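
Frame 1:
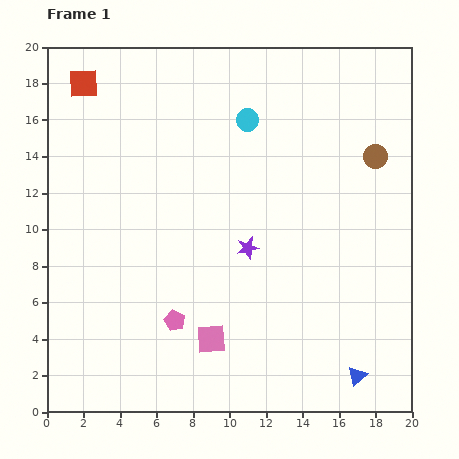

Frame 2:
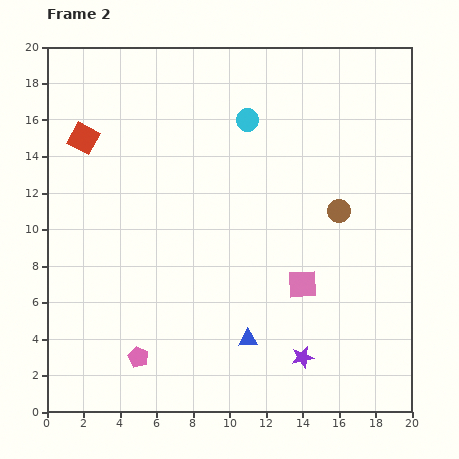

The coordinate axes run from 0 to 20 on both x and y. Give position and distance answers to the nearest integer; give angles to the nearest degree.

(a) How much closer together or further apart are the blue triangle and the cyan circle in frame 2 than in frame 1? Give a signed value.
-3

Distance in frame 1: 15. Distance in frame 2: 12.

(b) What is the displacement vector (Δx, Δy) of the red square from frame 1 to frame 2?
(0, -3)

The red square was at (2, 18) in frame 1 and (2, 15) in frame 2.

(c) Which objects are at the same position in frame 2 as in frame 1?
the cyan circle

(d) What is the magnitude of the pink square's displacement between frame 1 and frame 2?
6

The pink square moved from (9, 4) to (14, 7), a distance of √(5² + 3²) ≈ 6.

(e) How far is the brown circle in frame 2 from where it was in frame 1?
4

The brown circle moved from (18, 14) to (16, 11), a distance of √(2² + 3²) ≈ 4.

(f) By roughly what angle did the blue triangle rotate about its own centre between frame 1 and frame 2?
39° clockwise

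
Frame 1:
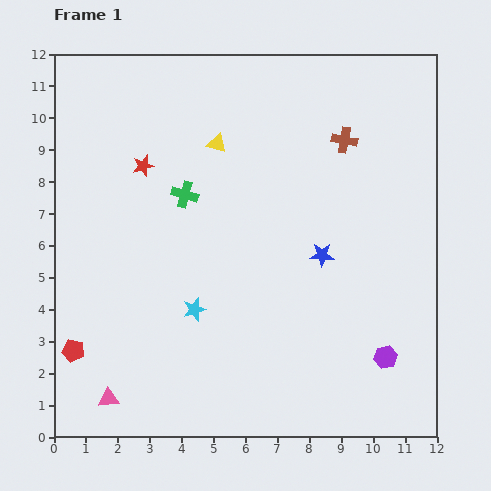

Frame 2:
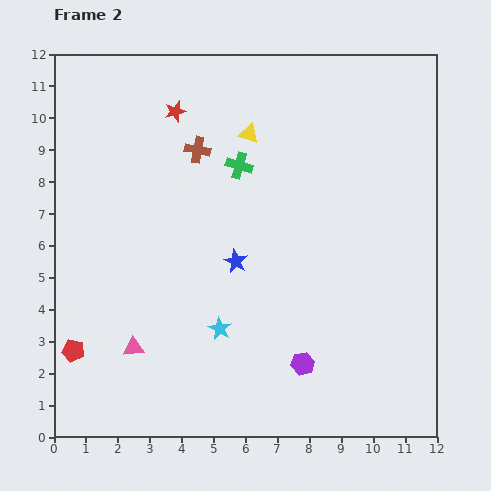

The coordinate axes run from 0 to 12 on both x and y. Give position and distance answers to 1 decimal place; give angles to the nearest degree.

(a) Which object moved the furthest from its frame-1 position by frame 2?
the brown cross

(moved 4.6; next 2.7)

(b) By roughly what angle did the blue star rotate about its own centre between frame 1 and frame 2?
26° clockwise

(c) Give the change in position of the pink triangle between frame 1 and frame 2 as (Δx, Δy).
(0.8, 1.6)

The pink triangle was at (1.7, 1.2) in frame 1 and (2.5, 2.8) in frame 2.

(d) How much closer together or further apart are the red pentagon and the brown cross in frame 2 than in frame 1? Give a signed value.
-3.4

Distance in frame 1: 10.8. Distance in frame 2: 7.4.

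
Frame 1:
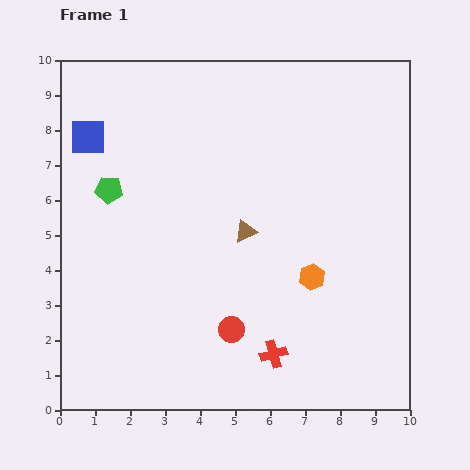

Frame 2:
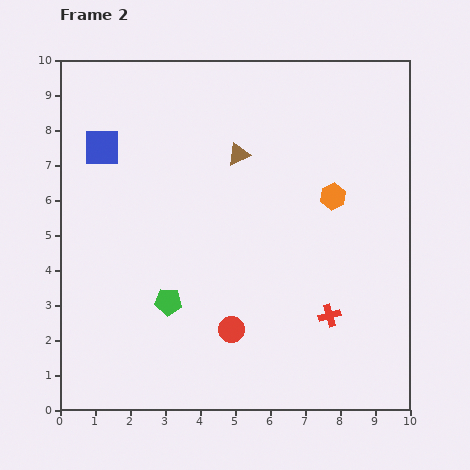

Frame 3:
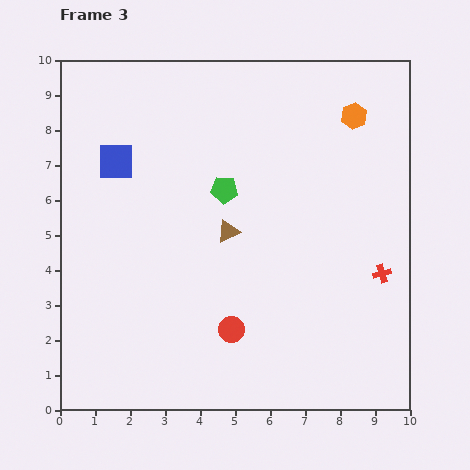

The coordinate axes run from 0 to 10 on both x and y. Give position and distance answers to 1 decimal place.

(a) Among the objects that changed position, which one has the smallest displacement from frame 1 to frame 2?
the blue square

(moved 0.5)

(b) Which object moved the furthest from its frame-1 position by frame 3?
the orange hexagon

(moved 4.8; next 3.9)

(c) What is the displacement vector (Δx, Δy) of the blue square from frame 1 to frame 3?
(0.8, -0.7)

The blue square was at (0.8, 7.8) in frame 1 and (1.6, 7.1) in frame 3.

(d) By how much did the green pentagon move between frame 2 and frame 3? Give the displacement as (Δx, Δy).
(1.6, 3.2)

The green pentagon was at (3.1, 3.1) in frame 2 and (4.7, 6.3) in frame 3.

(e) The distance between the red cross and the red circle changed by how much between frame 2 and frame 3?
+1.8

Distance in frame 2: 2.8. Distance in frame 3: 4.6.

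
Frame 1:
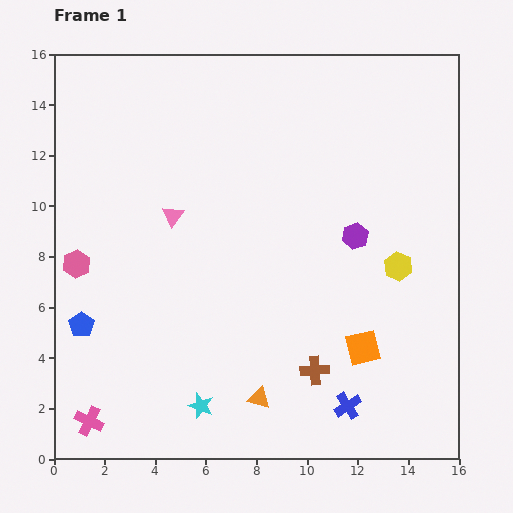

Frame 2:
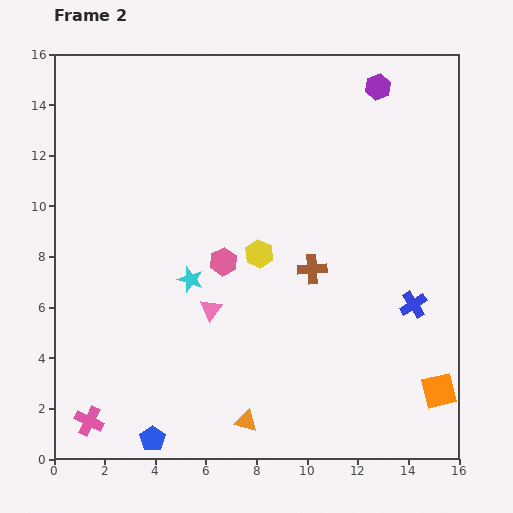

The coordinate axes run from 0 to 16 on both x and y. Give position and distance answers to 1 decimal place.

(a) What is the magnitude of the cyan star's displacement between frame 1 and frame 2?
5.0

The cyan star moved from (5.8, 2.1) to (5.4, 7.1), a distance of √(0.4² + 5.0²) ≈ 5.0.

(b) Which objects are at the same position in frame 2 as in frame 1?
the pink cross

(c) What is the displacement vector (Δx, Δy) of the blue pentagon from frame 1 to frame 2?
(2.8, -4.5)

The blue pentagon was at (1.1, 5.3) in frame 1 and (3.9, 0.8) in frame 2.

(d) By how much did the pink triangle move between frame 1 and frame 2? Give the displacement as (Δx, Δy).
(1.5, -3.7)

The pink triangle was at (4.7, 9.6) in frame 1 and (6.2, 5.9) in frame 2.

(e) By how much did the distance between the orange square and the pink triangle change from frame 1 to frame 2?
+0.5

Distance in frame 1: 9.1. Distance in frame 2: 9.6.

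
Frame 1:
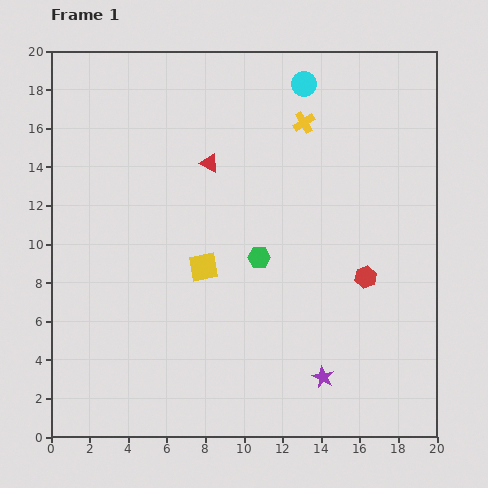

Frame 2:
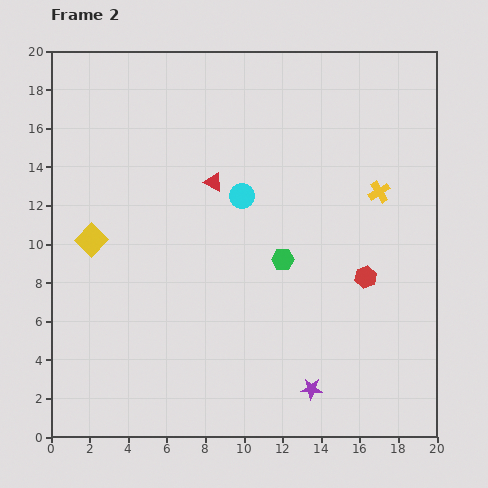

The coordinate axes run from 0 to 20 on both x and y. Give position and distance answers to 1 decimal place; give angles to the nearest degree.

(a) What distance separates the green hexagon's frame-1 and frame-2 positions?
1.2

The green hexagon moved from (10.8, 9.3) to (12.0, 9.2), a distance of √(1.2² + 0.1²) ≈ 1.2.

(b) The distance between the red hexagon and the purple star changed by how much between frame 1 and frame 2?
+0.8

Distance in frame 1: 5.6. Distance in frame 2: 6.4.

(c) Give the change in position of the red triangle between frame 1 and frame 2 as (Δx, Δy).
(0.2, -1.0)

The red triangle was at (8.2, 14.2) in frame 1 and (8.4, 13.2) in frame 2.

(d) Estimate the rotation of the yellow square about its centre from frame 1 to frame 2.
35° counter-clockwise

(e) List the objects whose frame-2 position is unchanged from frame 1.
the red hexagon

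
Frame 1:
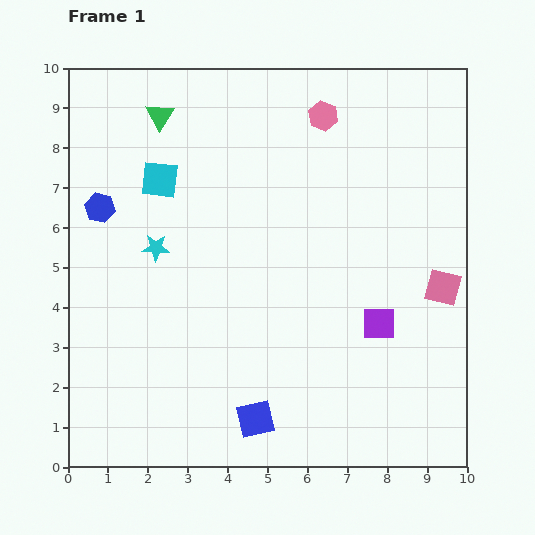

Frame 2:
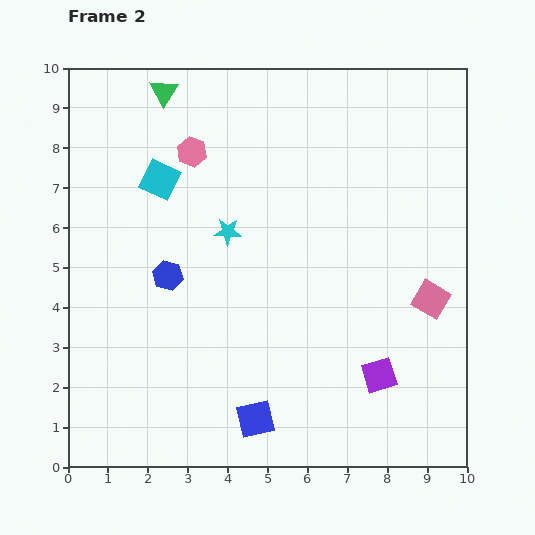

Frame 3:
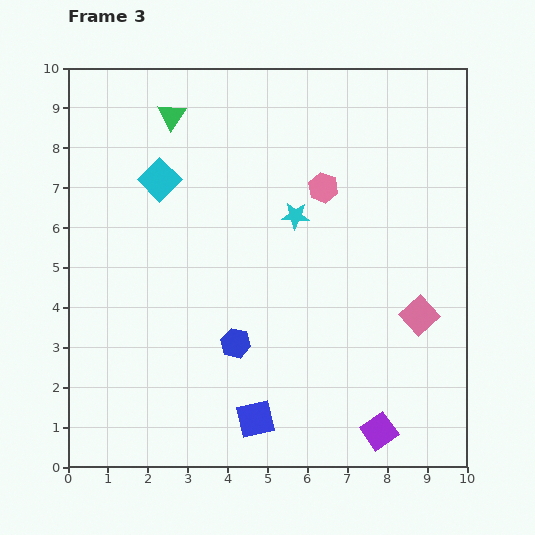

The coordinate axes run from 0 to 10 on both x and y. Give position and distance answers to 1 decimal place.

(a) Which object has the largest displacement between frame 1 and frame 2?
the pink hexagon

(moved 3.4; next 2.4)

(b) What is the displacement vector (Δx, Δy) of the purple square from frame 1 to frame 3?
(0.0, -2.7)

The purple square was at (7.8, 3.6) in frame 1 and (7.8, 0.9) in frame 3.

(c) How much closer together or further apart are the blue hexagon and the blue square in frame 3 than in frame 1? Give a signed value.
-4.6

Distance in frame 1: 6.6. Distance in frame 3: 2.0.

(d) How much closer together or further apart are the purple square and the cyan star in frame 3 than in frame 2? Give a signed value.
+0.6

Distance in frame 2: 5.2. Distance in frame 3: 5.8.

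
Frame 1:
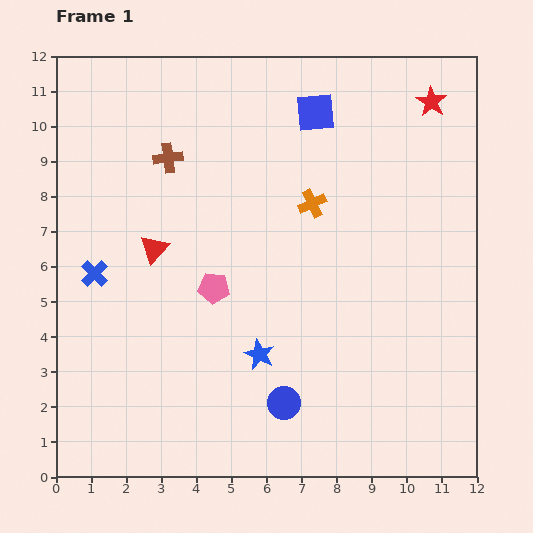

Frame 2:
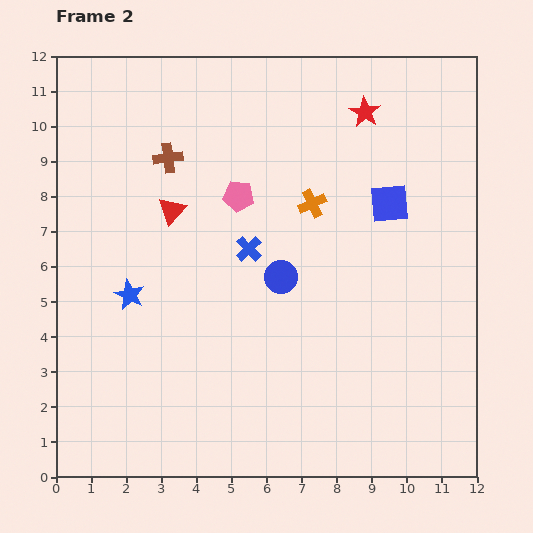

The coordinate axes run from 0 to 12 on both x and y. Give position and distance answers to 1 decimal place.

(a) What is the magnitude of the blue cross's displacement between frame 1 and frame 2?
4.5

The blue cross moved from (1.1, 5.8) to (5.5, 6.5), a distance of √(4.4² + 0.7²) ≈ 4.5.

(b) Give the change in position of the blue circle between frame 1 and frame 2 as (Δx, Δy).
(-0.1, 3.6)

The blue circle was at (6.5, 2.1) in frame 1 and (6.4, 5.7) in frame 2.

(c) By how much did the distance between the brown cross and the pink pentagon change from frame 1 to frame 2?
-1.6

Distance in frame 1: 3.9. Distance in frame 2: 2.3.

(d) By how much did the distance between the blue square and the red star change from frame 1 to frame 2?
-0.6

Distance in frame 1: 3.3. Distance in frame 2: 2.7.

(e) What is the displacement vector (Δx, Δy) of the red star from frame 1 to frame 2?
(-1.9, -0.3)

The red star was at (10.7, 10.7) in frame 1 and (8.8, 10.4) in frame 2.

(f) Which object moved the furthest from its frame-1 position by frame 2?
the blue cross

(moved 4.5; next 4.1)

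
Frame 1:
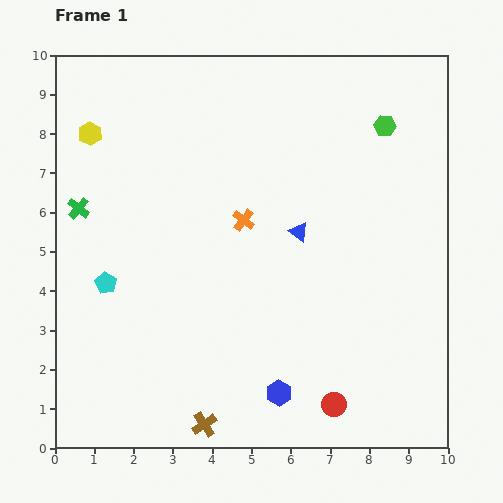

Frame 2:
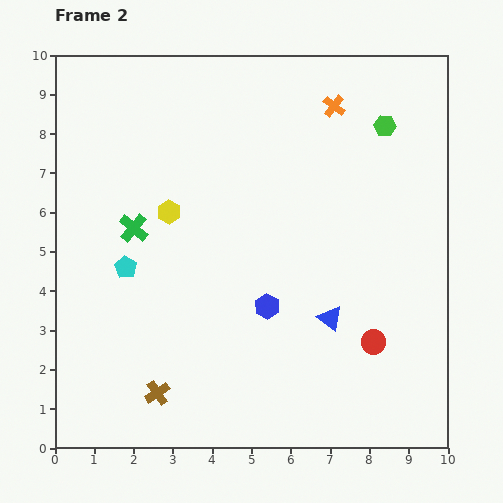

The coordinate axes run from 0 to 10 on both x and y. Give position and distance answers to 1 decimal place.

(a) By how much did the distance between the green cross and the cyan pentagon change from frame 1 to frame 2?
-1.0

Distance in frame 1: 2.0. Distance in frame 2: 1.0.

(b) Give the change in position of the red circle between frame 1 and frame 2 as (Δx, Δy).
(1.0, 1.6)

The red circle was at (7.1, 1.1) in frame 1 and (8.1, 2.7) in frame 2.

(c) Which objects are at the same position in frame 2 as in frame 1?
the green hexagon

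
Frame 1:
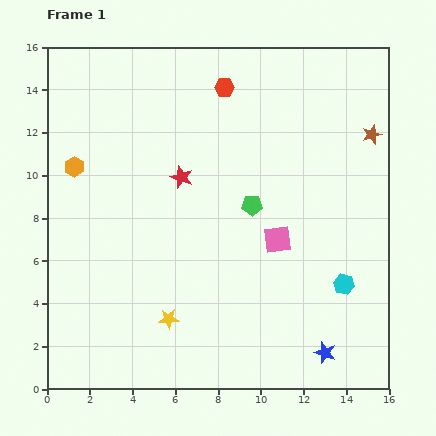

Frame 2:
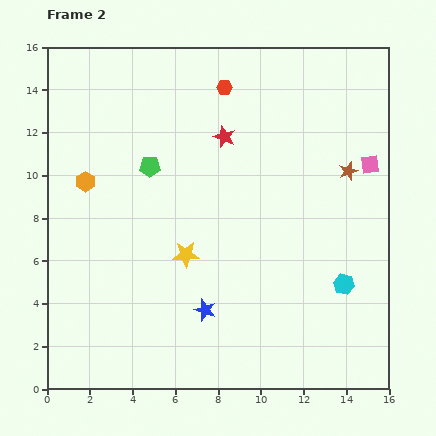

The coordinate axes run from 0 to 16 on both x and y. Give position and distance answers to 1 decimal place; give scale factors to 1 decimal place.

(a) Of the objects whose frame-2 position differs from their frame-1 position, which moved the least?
the orange hexagon

(moved 0.9)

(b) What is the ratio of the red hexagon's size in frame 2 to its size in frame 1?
0.8×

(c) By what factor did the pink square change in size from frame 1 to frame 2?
0.7×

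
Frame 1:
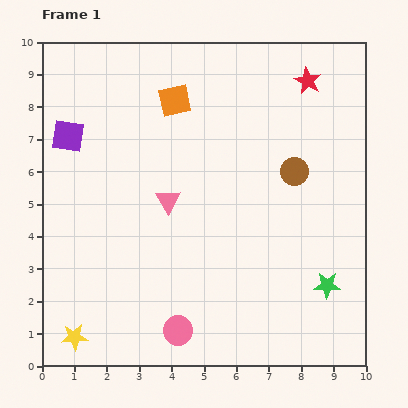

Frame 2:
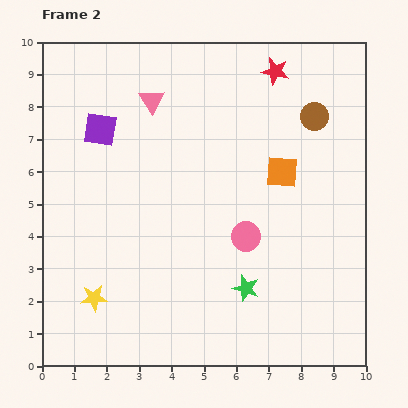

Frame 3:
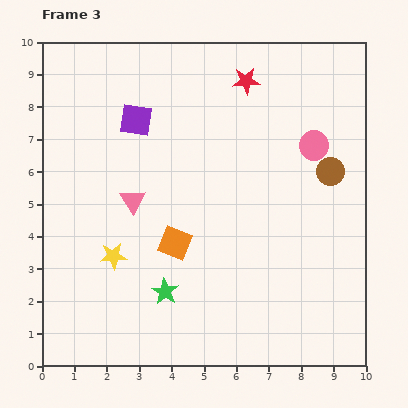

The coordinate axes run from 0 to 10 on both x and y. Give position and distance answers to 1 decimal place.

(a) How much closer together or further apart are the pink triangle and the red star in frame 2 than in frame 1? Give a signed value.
-1.8

Distance in frame 1: 5.7. Distance in frame 2: 3.9.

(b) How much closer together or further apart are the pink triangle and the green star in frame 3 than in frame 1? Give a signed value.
-2.5

Distance in frame 1: 5.5. Distance in frame 3: 3.0.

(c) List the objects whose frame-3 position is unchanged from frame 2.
none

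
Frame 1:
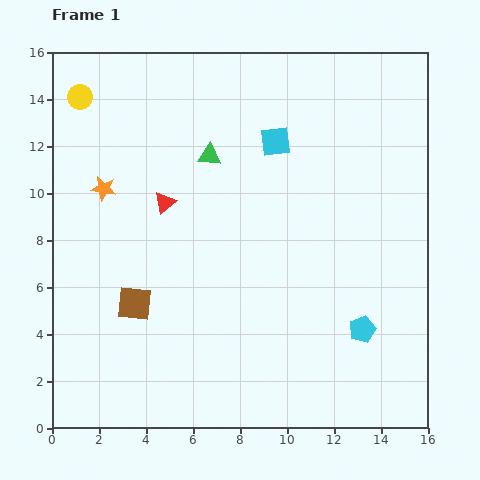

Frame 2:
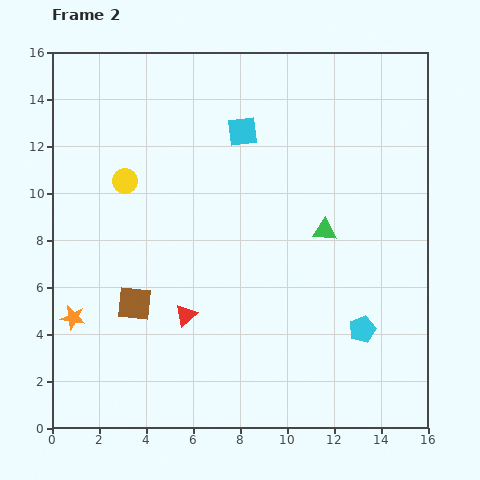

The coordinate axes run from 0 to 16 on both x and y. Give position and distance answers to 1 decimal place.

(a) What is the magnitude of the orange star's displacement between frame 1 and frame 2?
5.7

The orange star moved from (2.2, 10.2) to (0.9, 4.7), a distance of √(1.3² + 5.5²) ≈ 5.7.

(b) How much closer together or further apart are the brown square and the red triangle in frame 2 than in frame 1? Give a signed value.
-2.2

Distance in frame 1: 4.5. Distance in frame 2: 2.3.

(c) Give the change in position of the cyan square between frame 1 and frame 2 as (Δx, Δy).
(-1.4, 0.4)

The cyan square was at (9.5, 12.2) in frame 1 and (8.1, 12.6) in frame 2.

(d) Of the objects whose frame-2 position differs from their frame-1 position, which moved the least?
the cyan square

(moved 1.5)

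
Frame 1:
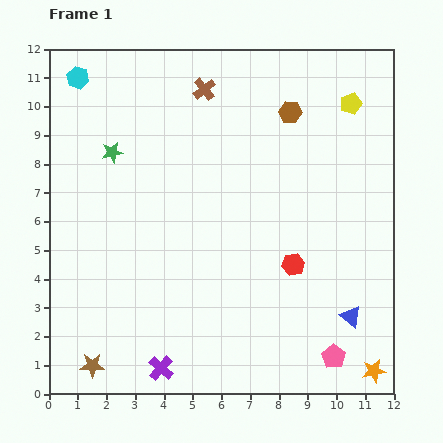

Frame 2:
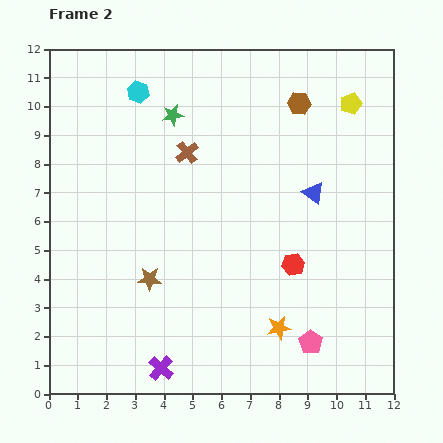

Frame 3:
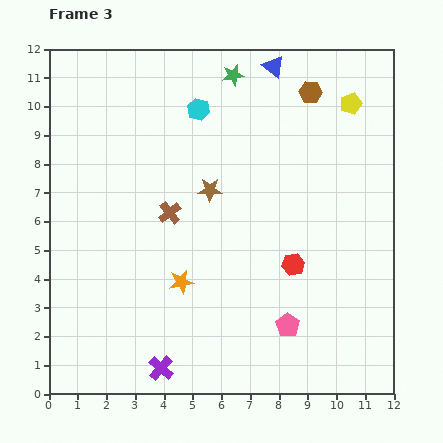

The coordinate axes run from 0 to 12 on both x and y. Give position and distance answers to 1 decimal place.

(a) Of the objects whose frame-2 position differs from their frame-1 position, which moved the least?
the brown hexagon

(moved 0.4)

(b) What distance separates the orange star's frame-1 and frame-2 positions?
3.6

The orange star moved from (11.3, 0.8) to (8.0, 2.3), a distance of √(3.3² + 1.5²) ≈ 3.6.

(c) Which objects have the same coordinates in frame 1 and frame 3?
the purple cross, the yellow pentagon, the red hexagon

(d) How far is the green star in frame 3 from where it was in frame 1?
5.0

The green star moved from (2.2, 8.4) to (6.4, 11.1), a distance of √(4.2² + 2.7²) ≈ 5.0.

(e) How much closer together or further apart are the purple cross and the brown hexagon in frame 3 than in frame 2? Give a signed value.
+0.5

Distance in frame 2: 10.4. Distance in frame 3: 10.9.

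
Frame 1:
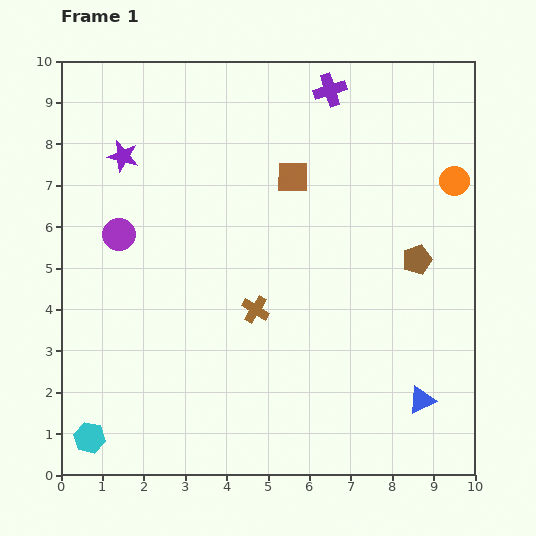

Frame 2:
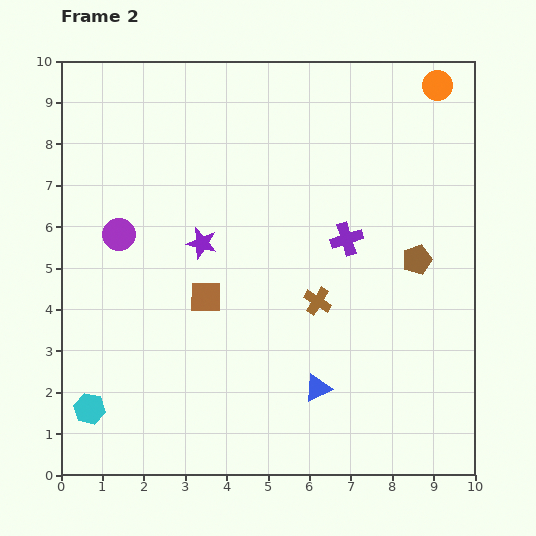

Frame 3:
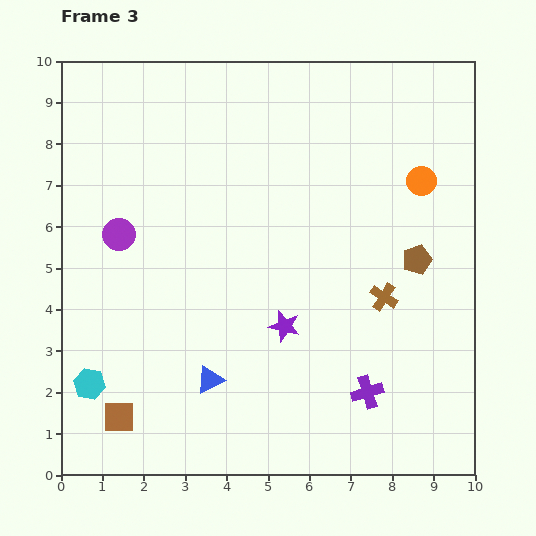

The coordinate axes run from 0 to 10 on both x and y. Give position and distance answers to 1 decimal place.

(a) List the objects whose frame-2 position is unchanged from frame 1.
the brown pentagon, the purple circle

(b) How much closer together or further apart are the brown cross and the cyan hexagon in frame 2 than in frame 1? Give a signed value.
+1.0

Distance in frame 1: 5.1. Distance in frame 2: 6.1.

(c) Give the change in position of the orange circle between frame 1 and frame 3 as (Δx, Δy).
(-0.8, 0.0)

The orange circle was at (9.5, 7.1) in frame 1 and (8.7, 7.1) in frame 3.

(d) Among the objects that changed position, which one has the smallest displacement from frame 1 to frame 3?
the orange circle

(moved 0.8)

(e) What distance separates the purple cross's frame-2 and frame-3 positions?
3.7

The purple cross moved from (6.9, 5.7) to (7.4, 2.0), a distance of √(0.5² + 3.7²) ≈ 3.7.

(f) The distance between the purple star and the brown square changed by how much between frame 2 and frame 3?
+3.3

Distance in frame 2: 1.3. Distance in frame 3: 4.6.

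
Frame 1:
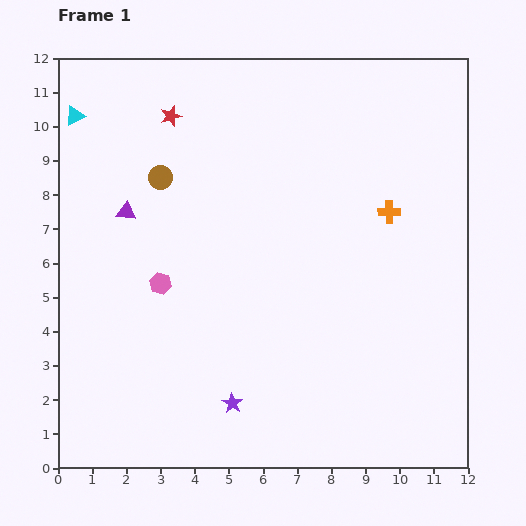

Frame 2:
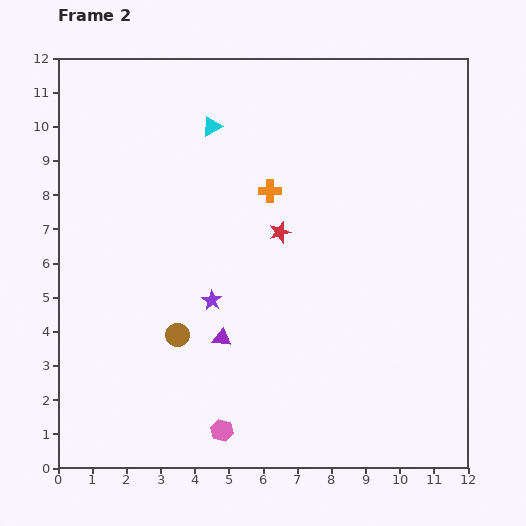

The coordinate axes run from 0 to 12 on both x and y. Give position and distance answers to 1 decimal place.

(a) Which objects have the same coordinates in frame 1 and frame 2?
none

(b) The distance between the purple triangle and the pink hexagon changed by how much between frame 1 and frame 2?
+0.4

Distance in frame 1: 2.3. Distance in frame 2: 2.7.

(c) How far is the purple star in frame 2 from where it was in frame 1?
3.1

The purple star moved from (5.1, 1.9) to (4.5, 4.9), a distance of √(0.6² + 3.0²) ≈ 3.1.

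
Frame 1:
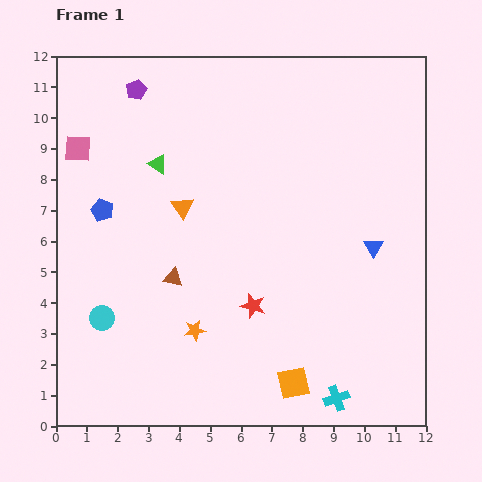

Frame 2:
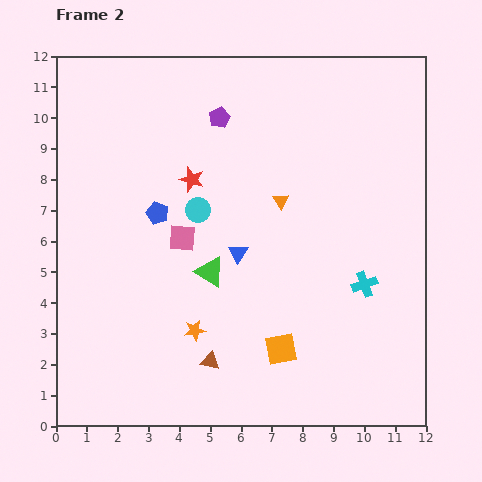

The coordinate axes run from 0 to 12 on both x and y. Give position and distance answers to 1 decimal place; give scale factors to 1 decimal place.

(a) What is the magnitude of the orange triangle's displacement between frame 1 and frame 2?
3.2

The orange triangle moved from (4.1, 7.1) to (7.3, 7.3), a distance of √(3.2² + 0.2²) ≈ 3.2.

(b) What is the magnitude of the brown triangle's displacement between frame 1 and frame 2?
3.0

The brown triangle moved from (3.8, 4.8) to (5.0, 2.1), a distance of √(1.2² + 2.7²) ≈ 3.0.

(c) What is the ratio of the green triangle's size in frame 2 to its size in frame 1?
1.6×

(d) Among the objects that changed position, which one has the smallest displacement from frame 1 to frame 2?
the orange square

(moved 1.2)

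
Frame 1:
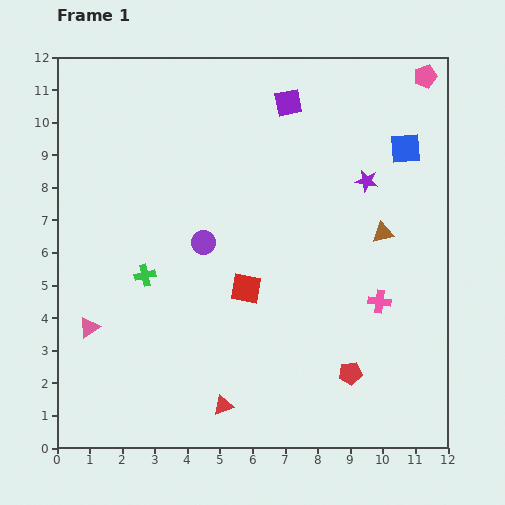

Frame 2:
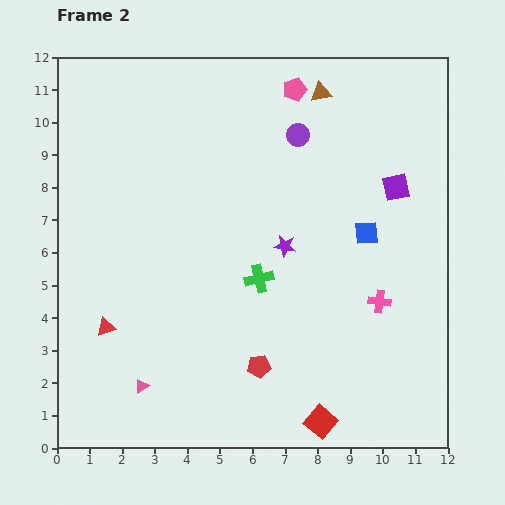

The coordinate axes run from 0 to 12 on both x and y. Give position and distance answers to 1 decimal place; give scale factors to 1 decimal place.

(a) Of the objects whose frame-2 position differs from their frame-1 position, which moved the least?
the pink triangle

(moved 2.4)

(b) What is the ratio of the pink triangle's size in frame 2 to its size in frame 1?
0.7×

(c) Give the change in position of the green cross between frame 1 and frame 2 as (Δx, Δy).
(3.5, -0.1)

The green cross was at (2.7, 5.3) in frame 1 and (6.2, 5.2) in frame 2.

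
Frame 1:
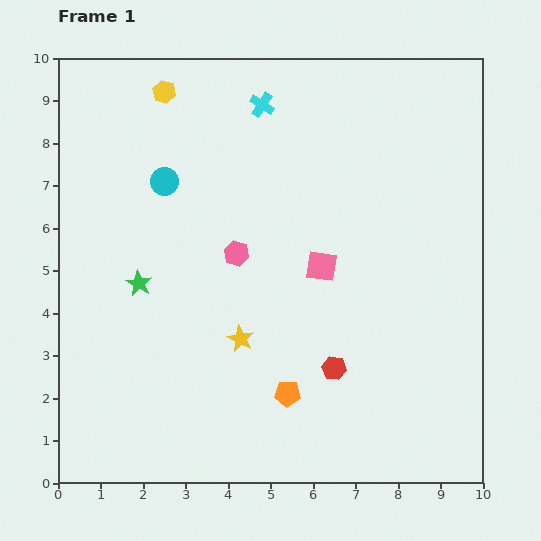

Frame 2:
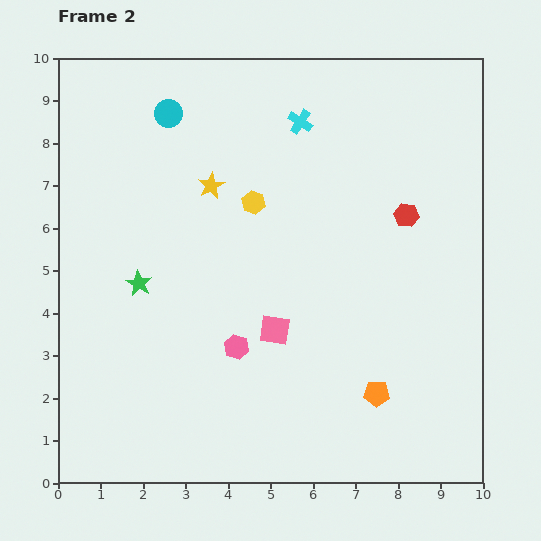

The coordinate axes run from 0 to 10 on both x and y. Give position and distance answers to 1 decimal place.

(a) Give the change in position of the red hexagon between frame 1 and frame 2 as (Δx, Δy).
(1.7, 3.6)

The red hexagon was at (6.5, 2.7) in frame 1 and (8.2, 6.3) in frame 2.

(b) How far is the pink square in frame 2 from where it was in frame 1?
1.9

The pink square moved from (6.2, 5.1) to (5.1, 3.6), a distance of √(1.1² + 1.5²) ≈ 1.9.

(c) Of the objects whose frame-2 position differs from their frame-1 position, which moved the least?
the cyan cross

(moved 1.0)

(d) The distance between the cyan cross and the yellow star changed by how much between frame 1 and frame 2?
-2.9

Distance in frame 1: 5.5. Distance in frame 2: 2.6.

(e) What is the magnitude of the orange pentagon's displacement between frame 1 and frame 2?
2.1

The orange pentagon moved from (5.4, 2.1) to (7.5, 2.1), a distance of √(2.1² + 0.0²) ≈ 2.1.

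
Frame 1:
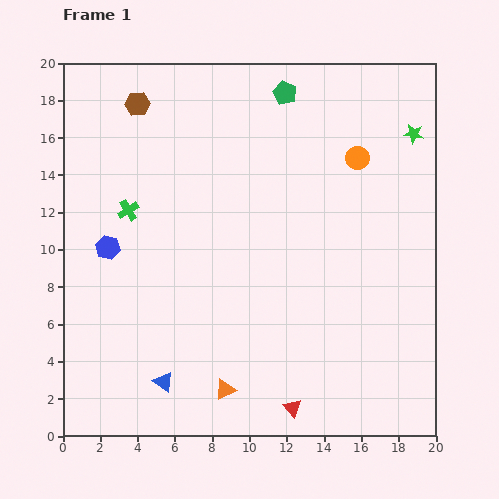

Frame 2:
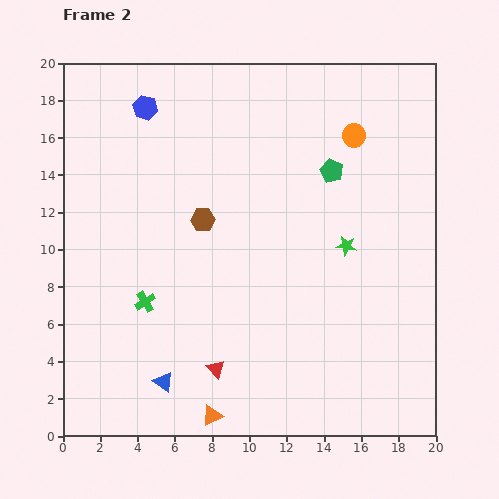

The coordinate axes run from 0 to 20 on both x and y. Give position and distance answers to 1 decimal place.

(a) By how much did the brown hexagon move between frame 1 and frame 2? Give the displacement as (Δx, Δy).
(3.5, -6.2)

The brown hexagon was at (4.0, 17.8) in frame 1 and (7.5, 11.6) in frame 2.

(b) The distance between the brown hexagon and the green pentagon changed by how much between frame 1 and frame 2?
-0.5

Distance in frame 1: 7.9. Distance in frame 2: 7.4.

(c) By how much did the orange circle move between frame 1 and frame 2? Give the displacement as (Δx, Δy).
(-0.2, 1.2)

The orange circle was at (15.8, 14.9) in frame 1 and (15.6, 16.1) in frame 2.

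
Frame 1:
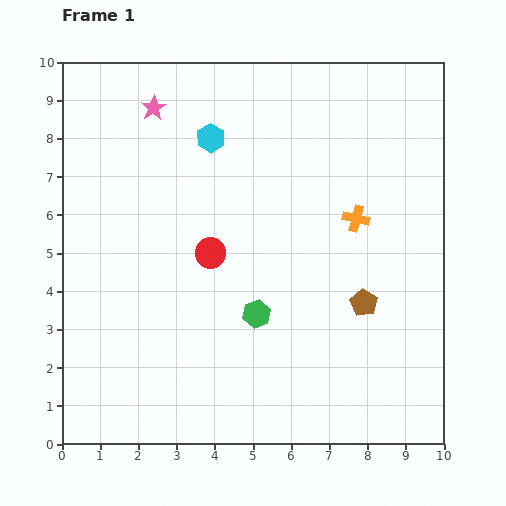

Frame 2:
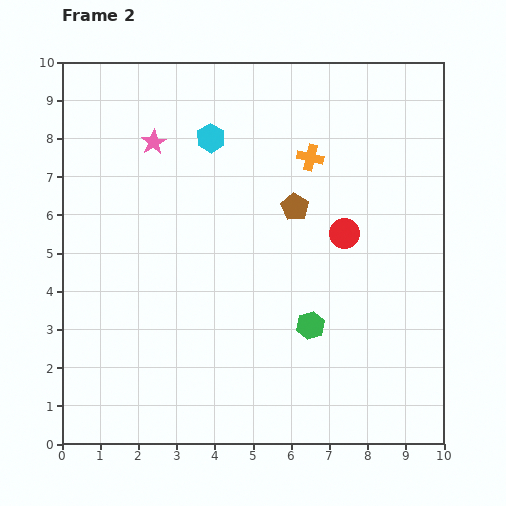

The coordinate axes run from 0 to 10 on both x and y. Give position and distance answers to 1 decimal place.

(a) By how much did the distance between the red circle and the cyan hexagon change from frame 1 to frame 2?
+1.3

Distance in frame 1: 3.0. Distance in frame 2: 4.3.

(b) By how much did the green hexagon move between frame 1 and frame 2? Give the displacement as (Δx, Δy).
(1.4, -0.3)

The green hexagon was at (5.1, 3.4) in frame 1 and (6.5, 3.1) in frame 2.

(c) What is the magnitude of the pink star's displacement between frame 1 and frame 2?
0.9

The pink star moved from (2.4, 8.8) to (2.4, 7.9), a distance of √(0.0² + 0.9²) ≈ 0.9.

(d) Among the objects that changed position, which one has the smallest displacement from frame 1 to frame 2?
the pink star

(moved 0.9)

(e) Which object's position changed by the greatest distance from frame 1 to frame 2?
the red circle

(moved 3.5; next 3.1)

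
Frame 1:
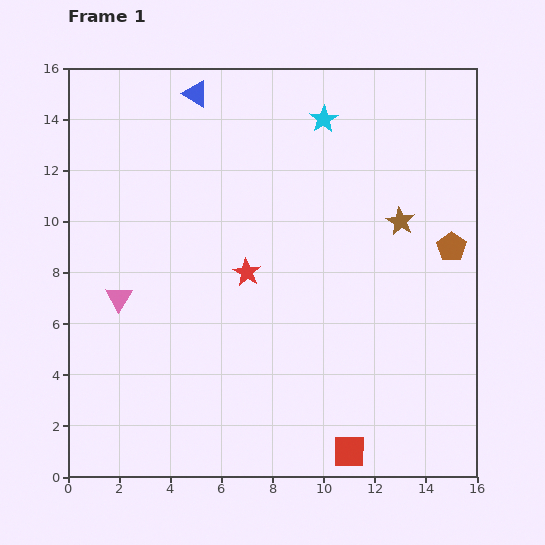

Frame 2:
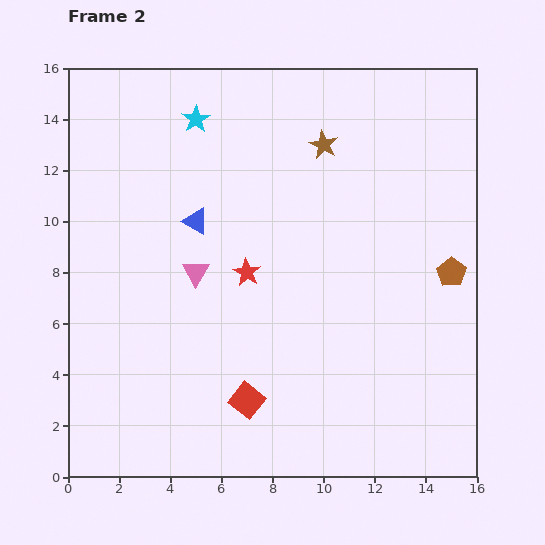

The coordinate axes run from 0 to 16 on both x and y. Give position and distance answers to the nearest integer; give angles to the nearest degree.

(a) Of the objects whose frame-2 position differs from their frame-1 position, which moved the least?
the brown pentagon

(moved 1)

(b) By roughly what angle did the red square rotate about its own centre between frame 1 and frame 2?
38° clockwise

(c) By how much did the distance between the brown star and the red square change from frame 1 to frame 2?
+1

Distance in frame 1: 9. Distance in frame 2: 10.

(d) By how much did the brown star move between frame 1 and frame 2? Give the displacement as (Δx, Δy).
(-3, 3)

The brown star was at (13, 10) in frame 1 and (10, 13) in frame 2.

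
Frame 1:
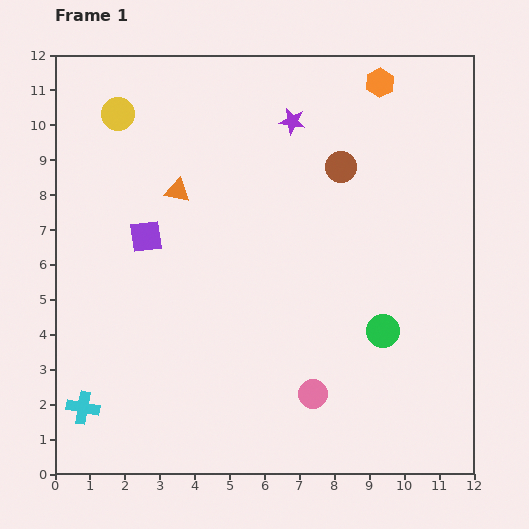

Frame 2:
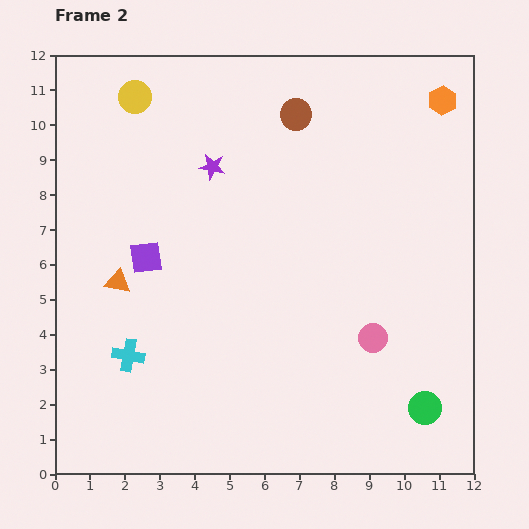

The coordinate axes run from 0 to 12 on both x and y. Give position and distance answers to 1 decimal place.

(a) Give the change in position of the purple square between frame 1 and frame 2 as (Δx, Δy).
(0.0, -0.6)

The purple square was at (2.6, 6.8) in frame 1 and (2.6, 6.2) in frame 2.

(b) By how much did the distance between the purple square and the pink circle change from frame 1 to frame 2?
+0.3

Distance in frame 1: 6.6. Distance in frame 2: 6.9.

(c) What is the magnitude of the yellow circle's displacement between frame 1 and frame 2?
0.7

The yellow circle moved from (1.8, 10.3) to (2.3, 10.8), a distance of √(0.5² + 0.5²) ≈ 0.7.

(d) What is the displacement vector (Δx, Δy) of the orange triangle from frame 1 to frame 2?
(-1.7, -2.6)

The orange triangle was at (3.5, 8.1) in frame 1 and (1.8, 5.5) in frame 2.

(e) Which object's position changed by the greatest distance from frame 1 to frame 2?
the orange triangle

(moved 3.1; next 2.6)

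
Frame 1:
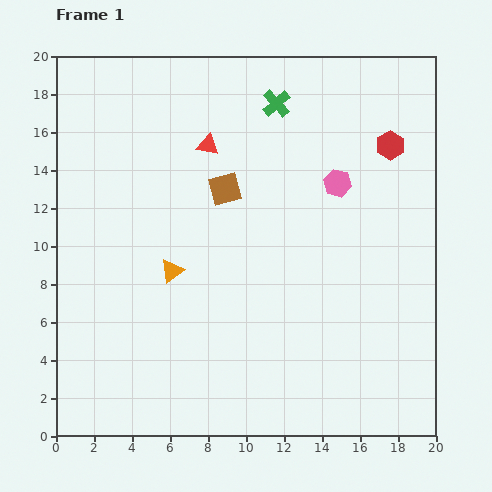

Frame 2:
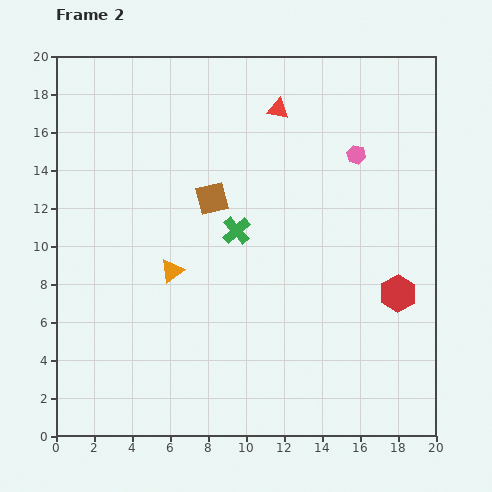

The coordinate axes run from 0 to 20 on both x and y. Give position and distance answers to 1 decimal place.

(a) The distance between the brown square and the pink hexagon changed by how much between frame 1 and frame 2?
+2.0

Distance in frame 1: 5.9. Distance in frame 2: 7.9.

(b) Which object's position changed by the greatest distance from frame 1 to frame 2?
the red hexagon

(moved 7.8; next 7.0)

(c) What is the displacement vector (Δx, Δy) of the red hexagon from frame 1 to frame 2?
(0.4, -7.8)

The red hexagon was at (17.6, 15.3) in frame 1 and (18.0, 7.5) in frame 2.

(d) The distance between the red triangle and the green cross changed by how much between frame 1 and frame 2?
+2.6

Distance in frame 1: 4.2. Distance in frame 2: 6.8.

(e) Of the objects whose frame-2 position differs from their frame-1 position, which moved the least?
the brown square

(moved 0.9)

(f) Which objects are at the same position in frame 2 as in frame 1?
the orange triangle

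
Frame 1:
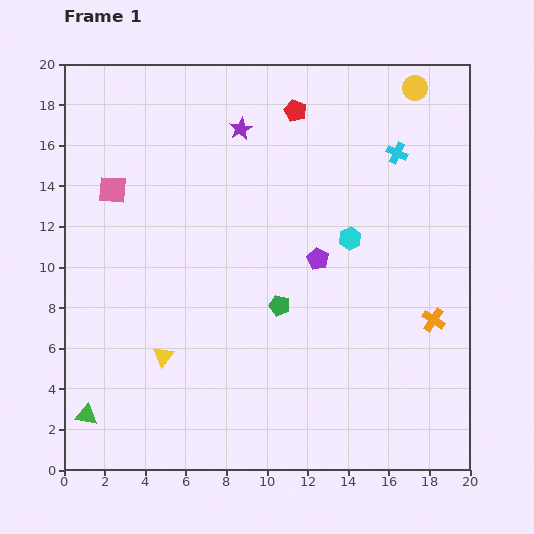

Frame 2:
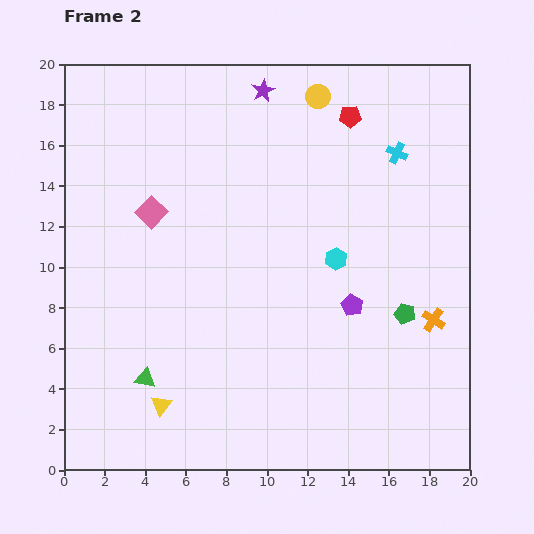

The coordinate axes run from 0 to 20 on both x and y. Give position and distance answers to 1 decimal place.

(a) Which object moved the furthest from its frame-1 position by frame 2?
the green pentagon

(moved 6.2; next 4.8)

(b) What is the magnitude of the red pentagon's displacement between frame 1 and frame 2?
2.7

The red pentagon moved from (11.4, 17.7) to (14.1, 17.4), a distance of √(2.7² + 0.3²) ≈ 2.7.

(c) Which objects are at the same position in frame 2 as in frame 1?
the orange cross, the cyan cross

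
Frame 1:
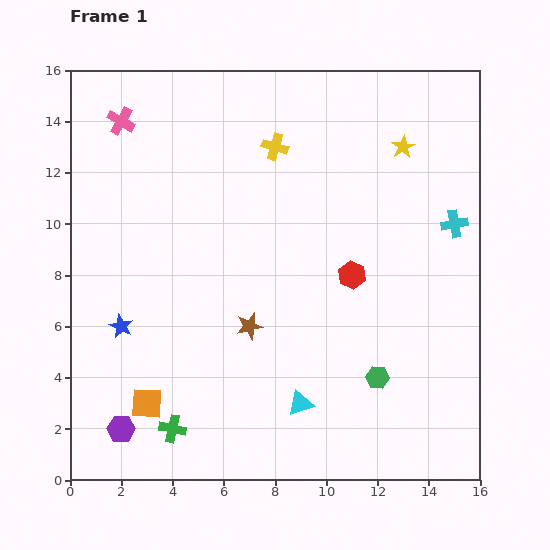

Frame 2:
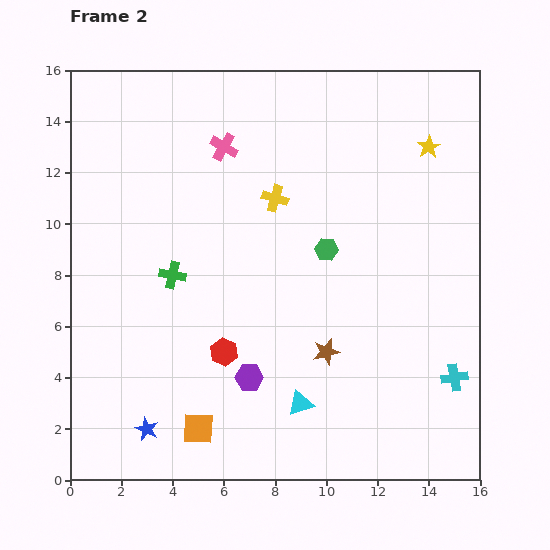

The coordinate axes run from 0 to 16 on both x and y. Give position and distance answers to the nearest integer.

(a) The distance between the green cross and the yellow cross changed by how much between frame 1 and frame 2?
-7

Distance in frame 1: 12. Distance in frame 2: 5.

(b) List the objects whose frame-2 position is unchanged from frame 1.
the cyan triangle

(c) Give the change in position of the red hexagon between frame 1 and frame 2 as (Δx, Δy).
(-5, -3)

The red hexagon was at (11, 8) in frame 1 and (6, 5) in frame 2.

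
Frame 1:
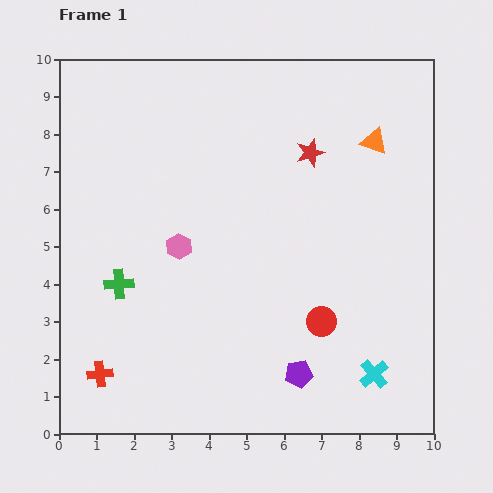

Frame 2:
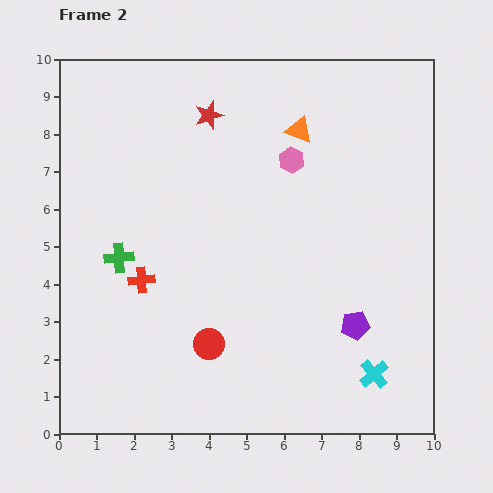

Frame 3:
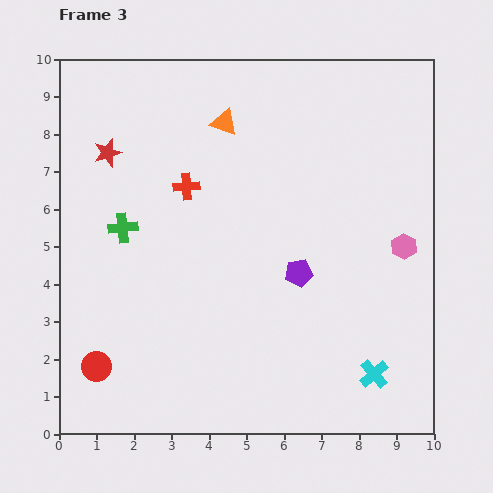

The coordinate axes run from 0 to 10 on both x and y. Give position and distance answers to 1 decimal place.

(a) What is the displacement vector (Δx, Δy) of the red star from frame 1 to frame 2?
(-2.7, 1.0)

The red star was at (6.7, 7.5) in frame 1 and (4.0, 8.5) in frame 2.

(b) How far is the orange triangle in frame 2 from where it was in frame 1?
2.0

The orange triangle moved from (8.4, 7.8) to (6.4, 8.1), a distance of √(2.0² + 0.3²) ≈ 2.0.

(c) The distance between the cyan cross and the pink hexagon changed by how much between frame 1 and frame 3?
-2.7

Distance in frame 1: 6.2. Distance in frame 3: 3.5.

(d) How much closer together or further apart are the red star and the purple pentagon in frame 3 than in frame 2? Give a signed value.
-0.8

Distance in frame 2: 6.8. Distance in frame 3: 6.0.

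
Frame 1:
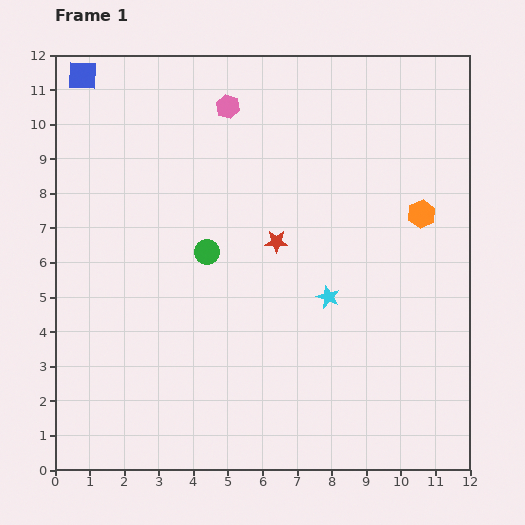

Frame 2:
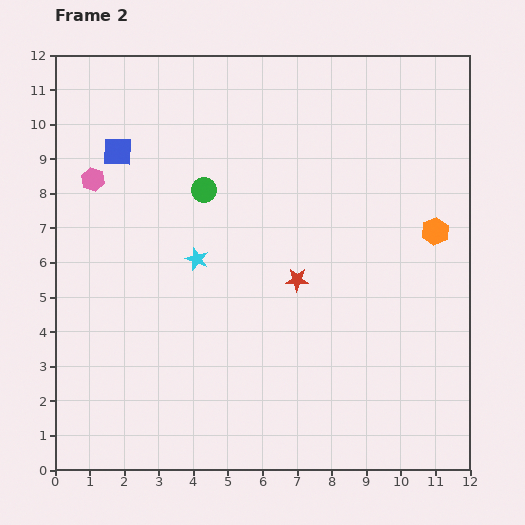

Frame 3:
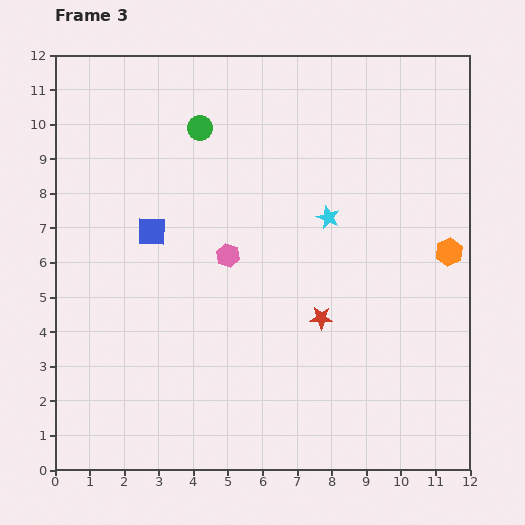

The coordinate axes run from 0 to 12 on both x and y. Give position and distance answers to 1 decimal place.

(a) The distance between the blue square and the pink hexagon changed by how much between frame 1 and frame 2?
-3.2

Distance in frame 1: 4.3. Distance in frame 2: 1.1.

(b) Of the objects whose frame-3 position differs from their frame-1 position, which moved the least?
the orange hexagon

(moved 1.4)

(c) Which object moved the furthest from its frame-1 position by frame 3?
the blue square

(moved 4.9; next 4.3)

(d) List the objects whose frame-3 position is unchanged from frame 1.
none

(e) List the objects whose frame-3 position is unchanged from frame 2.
none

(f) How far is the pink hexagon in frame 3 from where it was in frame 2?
4.5

The pink hexagon moved from (1.1, 8.4) to (5.0, 6.2), a distance of √(3.9² + 2.2²) ≈ 4.5.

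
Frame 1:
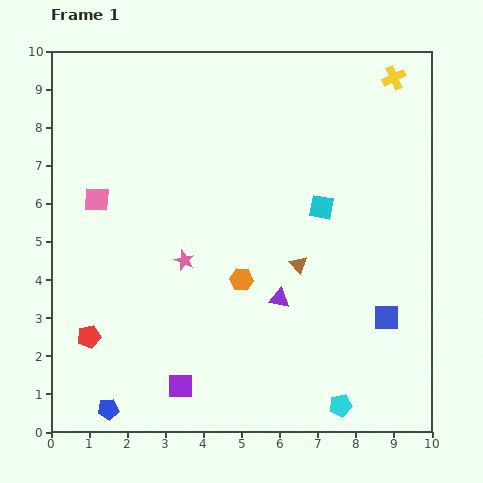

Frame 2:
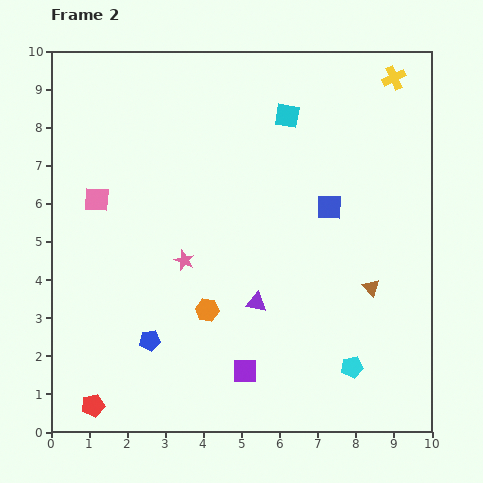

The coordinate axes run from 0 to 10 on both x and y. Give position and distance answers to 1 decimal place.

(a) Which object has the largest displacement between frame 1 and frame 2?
the blue square

(moved 3.3; next 2.6)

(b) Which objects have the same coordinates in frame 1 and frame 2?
the pink square, the pink star, the yellow cross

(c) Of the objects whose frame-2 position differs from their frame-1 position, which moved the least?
the purple triangle

(moved 0.6)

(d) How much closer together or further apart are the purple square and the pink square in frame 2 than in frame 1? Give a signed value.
+0.6

Distance in frame 1: 5.4. Distance in frame 2: 6.0.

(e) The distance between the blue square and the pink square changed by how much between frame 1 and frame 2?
-2.1

Distance in frame 1: 8.2. Distance in frame 2: 6.1.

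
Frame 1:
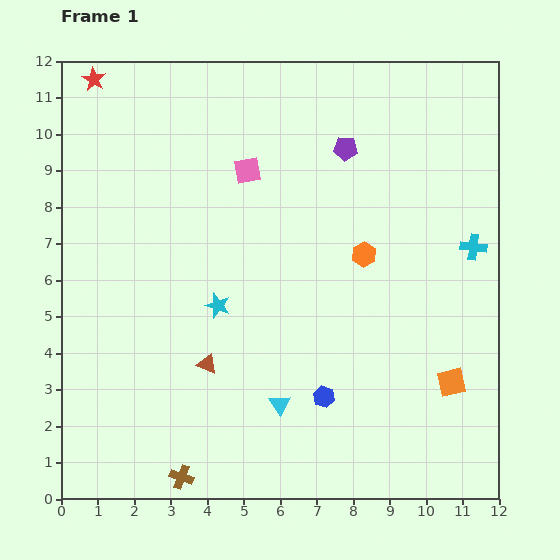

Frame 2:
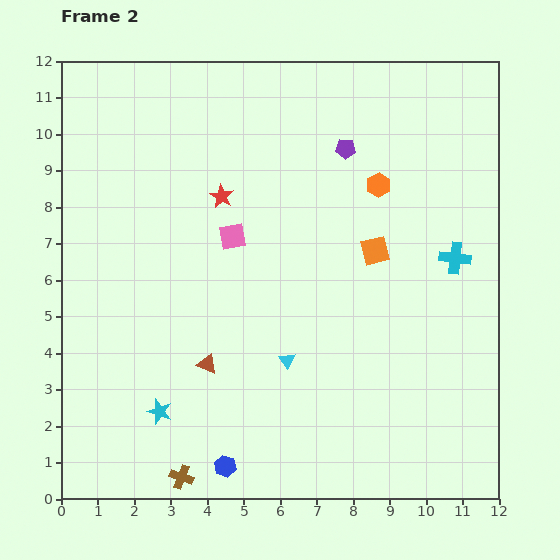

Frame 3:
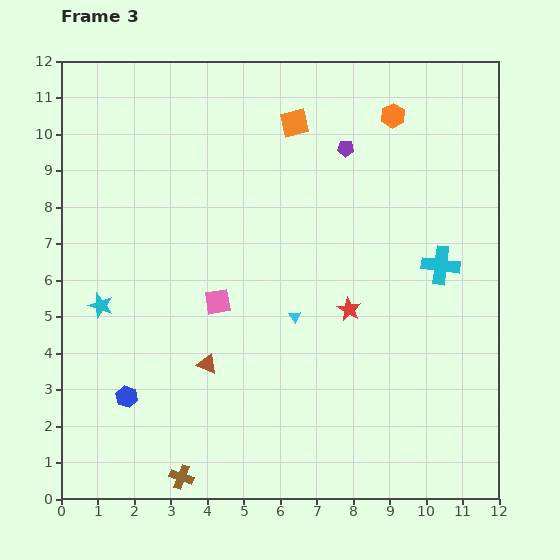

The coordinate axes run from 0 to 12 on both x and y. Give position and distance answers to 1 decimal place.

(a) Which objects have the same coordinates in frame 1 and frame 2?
the purple pentagon, the brown cross, the brown triangle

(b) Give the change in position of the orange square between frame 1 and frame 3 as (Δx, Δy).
(-4.3, 7.1)

The orange square was at (10.7, 3.2) in frame 1 and (6.4, 10.3) in frame 3.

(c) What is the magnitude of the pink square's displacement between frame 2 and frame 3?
1.8

The pink square moved from (4.7, 7.2) to (4.3, 5.4), a distance of √(0.4² + 1.8²) ≈ 1.8.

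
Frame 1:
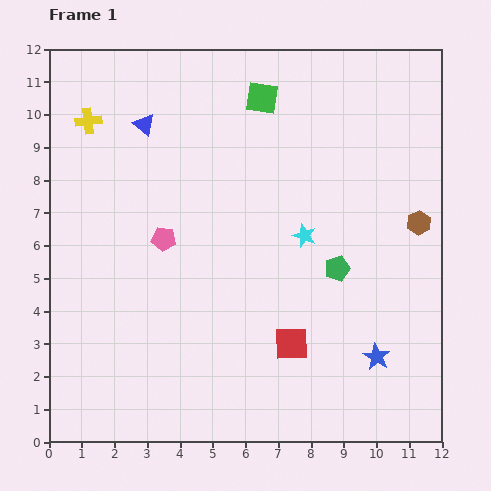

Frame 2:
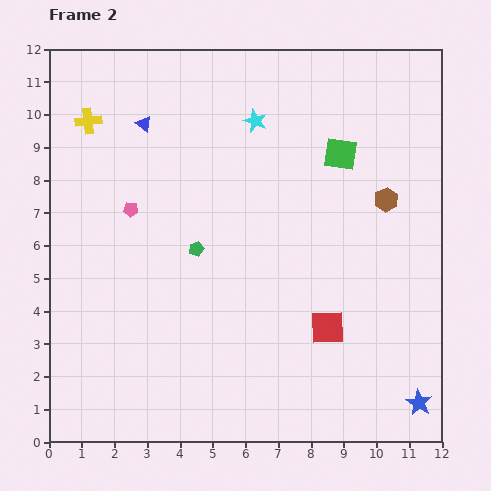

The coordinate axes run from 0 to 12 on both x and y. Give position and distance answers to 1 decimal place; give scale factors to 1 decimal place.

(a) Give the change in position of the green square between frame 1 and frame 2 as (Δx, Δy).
(2.4, -1.7)

The green square was at (6.5, 10.5) in frame 1 and (8.9, 8.8) in frame 2.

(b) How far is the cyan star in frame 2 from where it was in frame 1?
3.8

The cyan star moved from (7.8, 6.3) to (6.3, 9.8), a distance of √(1.5² + 3.5²) ≈ 3.8.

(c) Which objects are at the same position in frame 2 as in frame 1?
the yellow cross, the blue triangle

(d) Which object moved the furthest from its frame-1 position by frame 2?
the green pentagon

(moved 4.3; next 3.8)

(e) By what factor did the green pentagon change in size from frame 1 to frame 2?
0.6×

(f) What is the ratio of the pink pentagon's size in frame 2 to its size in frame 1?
0.6×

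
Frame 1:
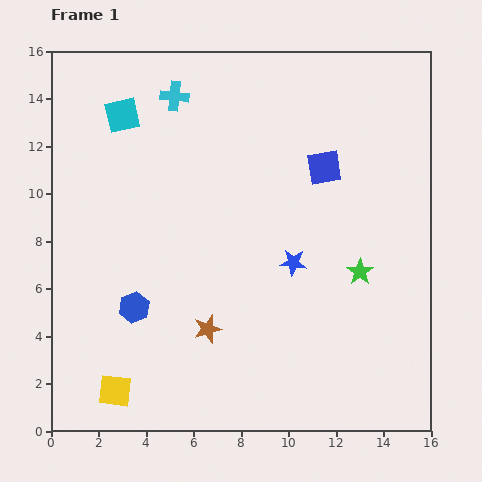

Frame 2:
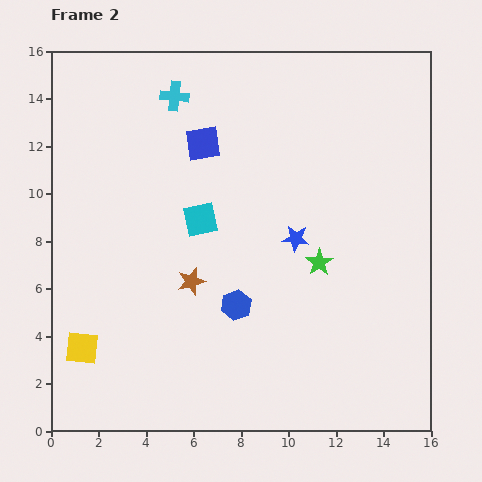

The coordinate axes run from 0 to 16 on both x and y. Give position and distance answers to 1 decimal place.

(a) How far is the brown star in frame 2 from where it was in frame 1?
2.1

The brown star moved from (6.6, 4.3) to (5.9, 6.3), a distance of √(0.7² + 2.0²) ≈ 2.1.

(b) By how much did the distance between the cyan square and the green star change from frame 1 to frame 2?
-6.7

Distance in frame 1: 12.0. Distance in frame 2: 5.3.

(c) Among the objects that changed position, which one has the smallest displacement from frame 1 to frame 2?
the blue star

(moved 1.0)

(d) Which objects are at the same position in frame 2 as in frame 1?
the cyan cross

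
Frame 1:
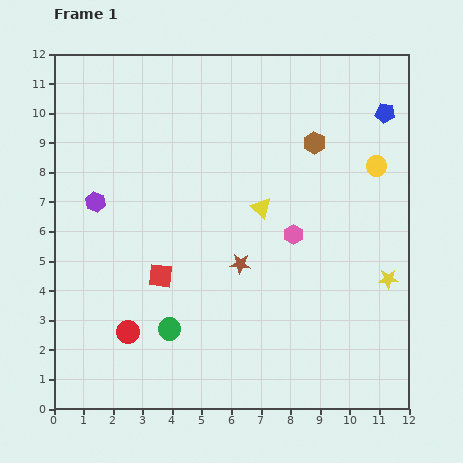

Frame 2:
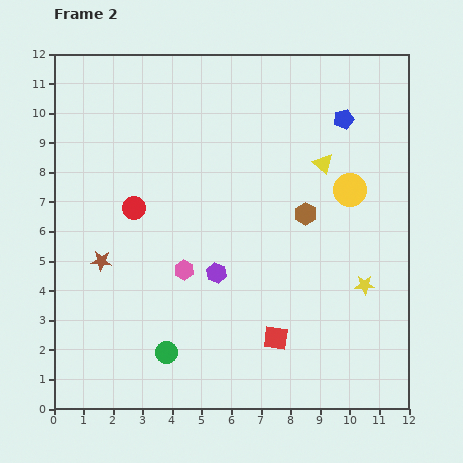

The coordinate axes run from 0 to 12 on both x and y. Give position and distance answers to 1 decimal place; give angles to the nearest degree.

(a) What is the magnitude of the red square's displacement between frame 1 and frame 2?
4.4

The red square moved from (3.6, 4.5) to (7.5, 2.4), a distance of √(3.9² + 2.1²) ≈ 4.4.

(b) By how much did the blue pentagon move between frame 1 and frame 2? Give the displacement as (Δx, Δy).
(-1.4, -0.2)

The blue pentagon was at (11.2, 10.0) in frame 1 and (9.8, 9.8) in frame 2.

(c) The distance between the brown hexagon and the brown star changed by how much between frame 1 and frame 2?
+2.3

Distance in frame 1: 4.8. Distance in frame 2: 7.1.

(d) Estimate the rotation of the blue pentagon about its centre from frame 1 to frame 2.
23° counter-clockwise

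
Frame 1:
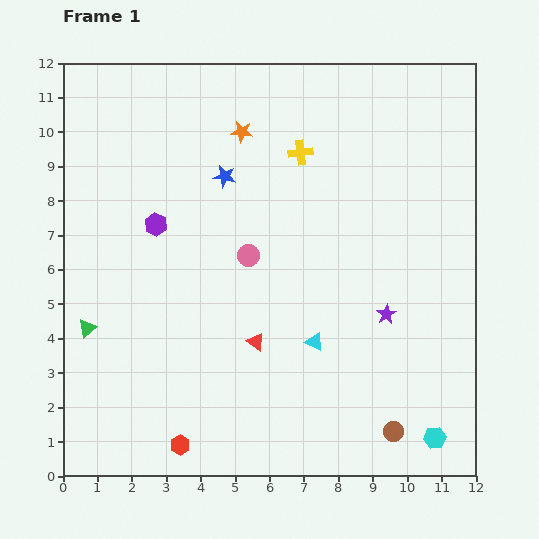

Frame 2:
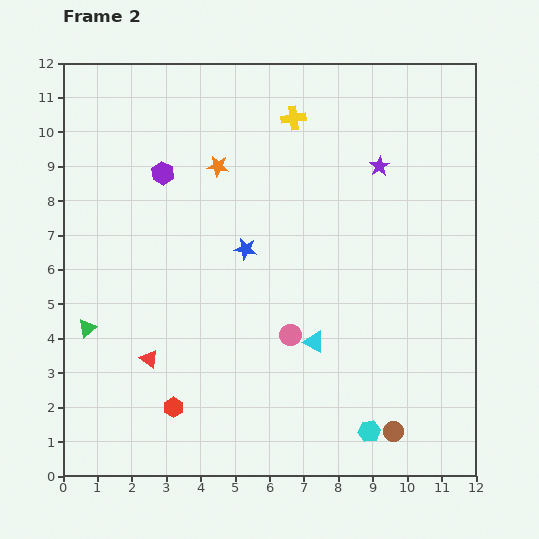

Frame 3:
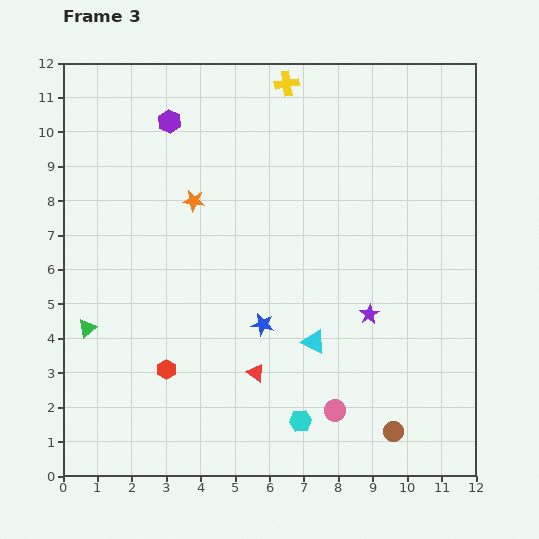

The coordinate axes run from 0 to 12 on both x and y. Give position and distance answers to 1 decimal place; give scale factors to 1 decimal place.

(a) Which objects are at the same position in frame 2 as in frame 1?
the green triangle, the brown circle, the cyan triangle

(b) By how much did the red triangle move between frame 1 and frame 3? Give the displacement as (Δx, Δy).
(0.0, -0.9)

The red triangle was at (5.6, 3.9) in frame 1 and (5.6, 3.0) in frame 3.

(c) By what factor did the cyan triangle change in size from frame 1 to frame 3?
1.3×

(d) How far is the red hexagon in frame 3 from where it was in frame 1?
2.2

The red hexagon moved from (3.4, 0.9) to (3.0, 3.1), a distance of √(0.4² + 2.2²) ≈ 2.2.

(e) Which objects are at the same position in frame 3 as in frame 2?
the green triangle, the brown circle, the cyan triangle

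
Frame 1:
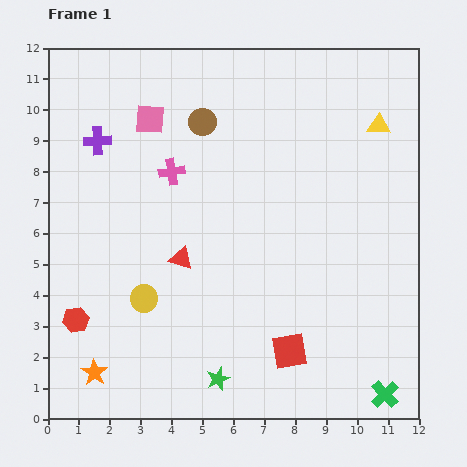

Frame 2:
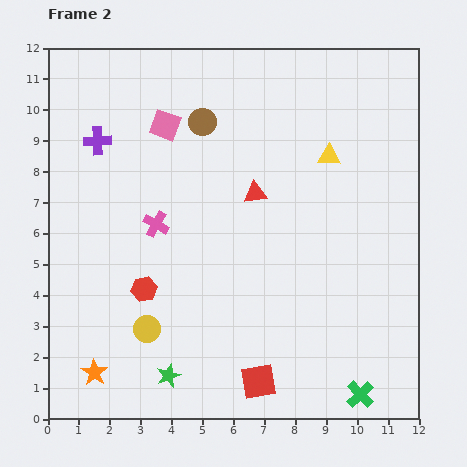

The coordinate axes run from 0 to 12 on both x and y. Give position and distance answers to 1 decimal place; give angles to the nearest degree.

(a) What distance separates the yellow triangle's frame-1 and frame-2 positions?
1.9

The yellow triangle moved from (10.7, 9.5) to (9.1, 8.5), a distance of √(1.6² + 1.0²) ≈ 1.9.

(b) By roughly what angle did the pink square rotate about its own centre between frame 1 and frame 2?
17° clockwise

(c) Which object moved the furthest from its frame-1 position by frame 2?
the red triangle

(moved 3.2; next 2.4)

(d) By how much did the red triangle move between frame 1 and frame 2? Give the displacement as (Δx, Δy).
(2.4, 2.1)

The red triangle was at (4.3, 5.2) in frame 1 and (6.7, 7.3) in frame 2.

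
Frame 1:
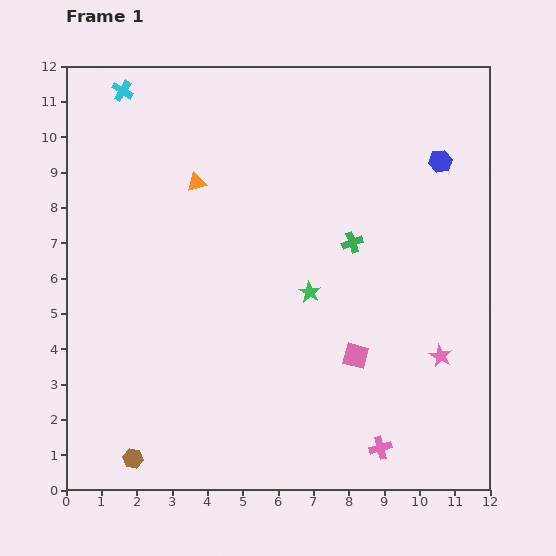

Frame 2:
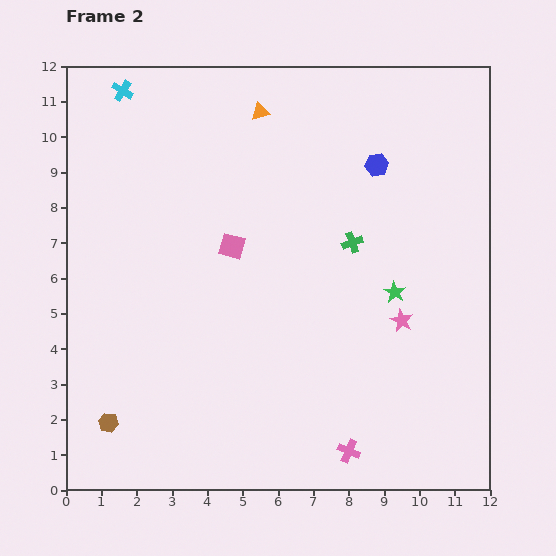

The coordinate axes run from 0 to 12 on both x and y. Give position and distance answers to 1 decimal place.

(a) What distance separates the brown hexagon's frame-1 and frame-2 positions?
1.2

The brown hexagon moved from (1.9, 0.9) to (1.2, 1.9), a distance of √(0.7² + 1.0²) ≈ 1.2.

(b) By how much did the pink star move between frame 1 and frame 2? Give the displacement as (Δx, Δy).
(-1.1, 1.0)

The pink star was at (10.6, 3.8) in frame 1 and (9.5, 4.8) in frame 2.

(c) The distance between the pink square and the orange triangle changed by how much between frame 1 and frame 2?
-2.8

Distance in frame 1: 6.7. Distance in frame 2: 3.9.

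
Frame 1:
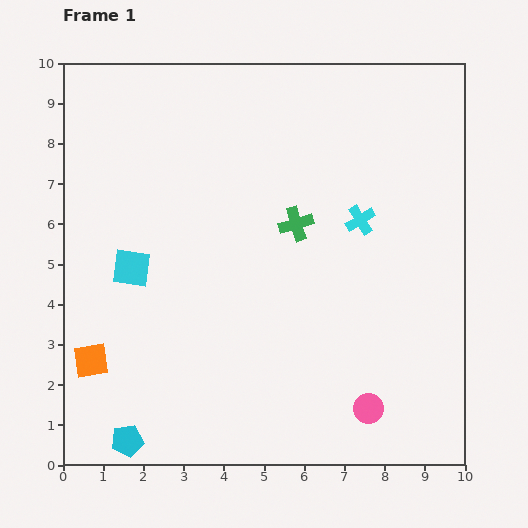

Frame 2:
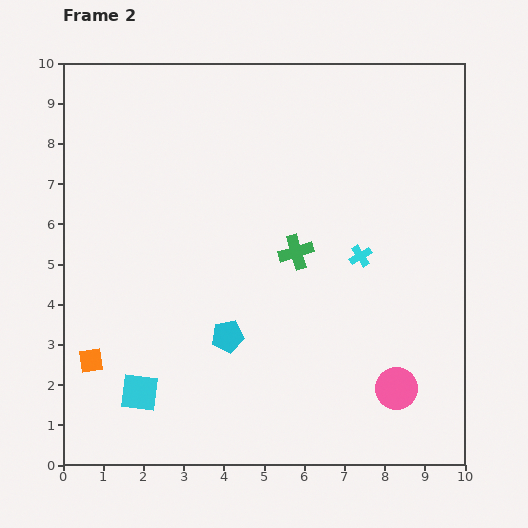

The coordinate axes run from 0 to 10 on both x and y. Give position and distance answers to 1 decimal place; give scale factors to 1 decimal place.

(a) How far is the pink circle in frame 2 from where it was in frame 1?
0.9

The pink circle moved from (7.6, 1.4) to (8.3, 1.9), a distance of √(0.7² + 0.5²) ≈ 0.9.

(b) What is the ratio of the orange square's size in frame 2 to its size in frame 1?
0.7×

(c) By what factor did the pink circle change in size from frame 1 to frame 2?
1.4×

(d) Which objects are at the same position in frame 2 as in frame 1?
the orange square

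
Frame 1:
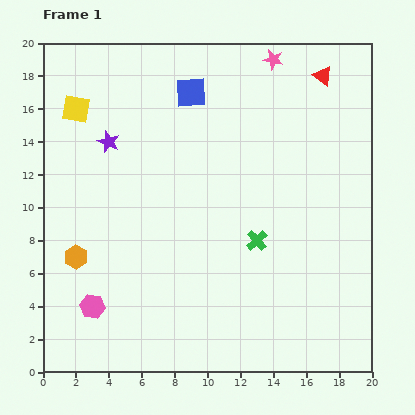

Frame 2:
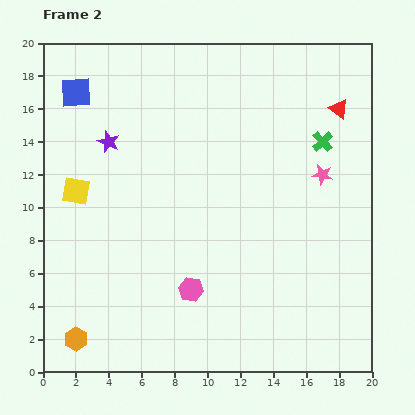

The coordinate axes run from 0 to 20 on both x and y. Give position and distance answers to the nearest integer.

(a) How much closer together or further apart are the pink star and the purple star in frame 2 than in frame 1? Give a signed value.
+2

Distance in frame 1: 11. Distance in frame 2: 13.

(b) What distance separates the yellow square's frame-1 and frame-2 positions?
5

The yellow square moved from (2, 16) to (2, 11), a distance of √(0² + 5²) ≈ 5.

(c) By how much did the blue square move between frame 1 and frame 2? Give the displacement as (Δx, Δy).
(-7, 0)

The blue square was at (9, 17) in frame 1 and (2, 17) in frame 2.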